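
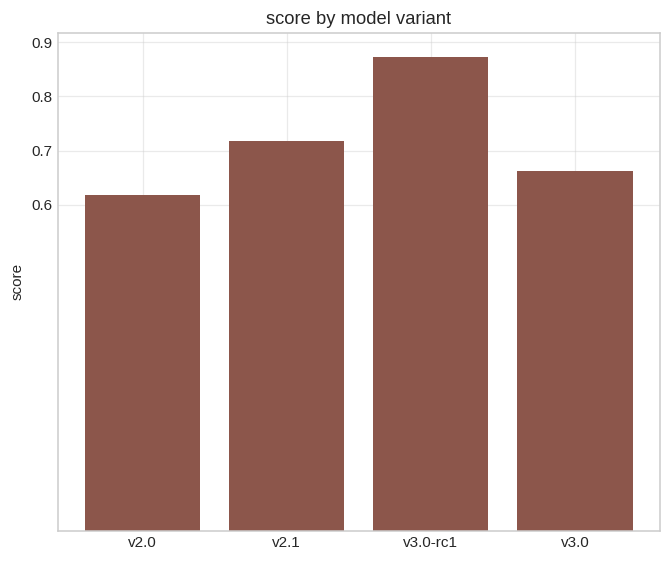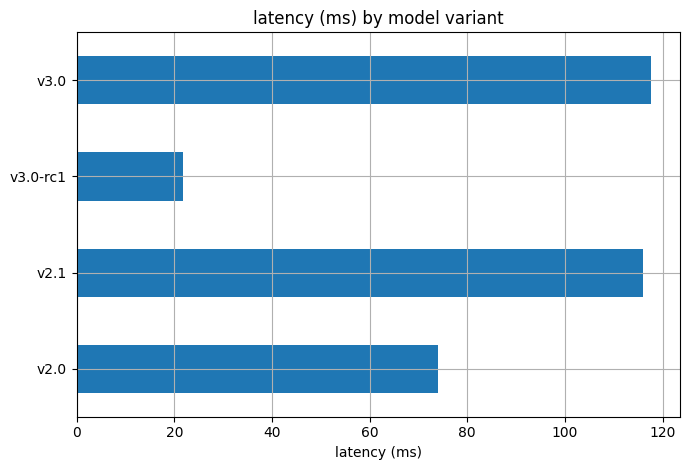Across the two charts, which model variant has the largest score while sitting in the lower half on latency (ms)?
Chart 2 median latency (ms) ≈ 100; below-median model variants: v2.0, v3.0-rc1. Among those, v3.0-rc1 has the highest score (≈ 0.9).

v3.0-rc1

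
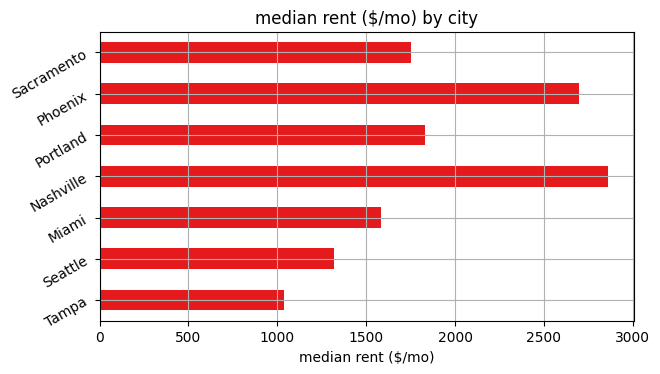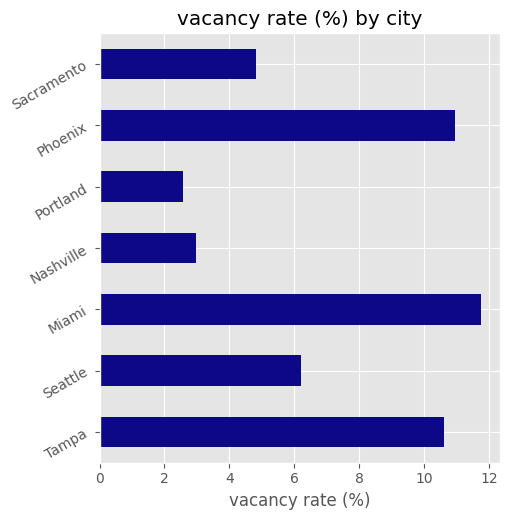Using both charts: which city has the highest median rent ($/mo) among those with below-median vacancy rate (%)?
Chart 2 median vacancy rate (%) ≈ 6; below-median cities: Nashville, Portland, Sacramento. Among those, Nashville has the highest median rent ($/mo) (≈ 3000).

Nashville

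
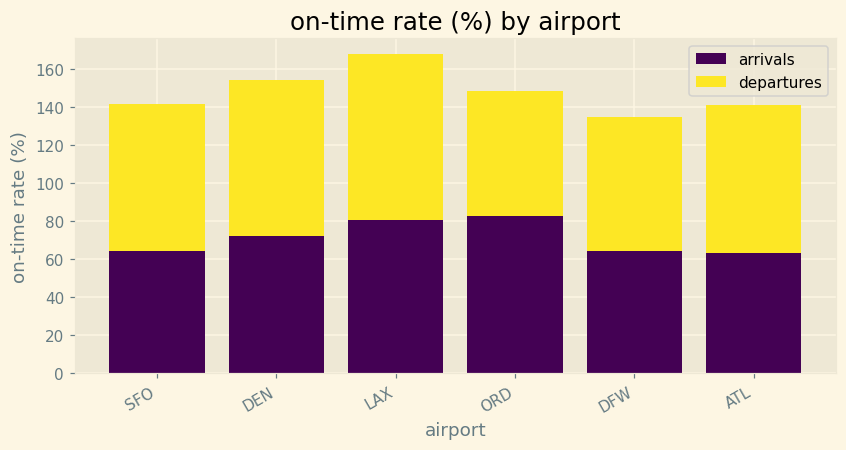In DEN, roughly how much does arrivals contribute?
arrivals top ≈ 80, bottom ≈ 0; segment ≈ 80.

≈ 80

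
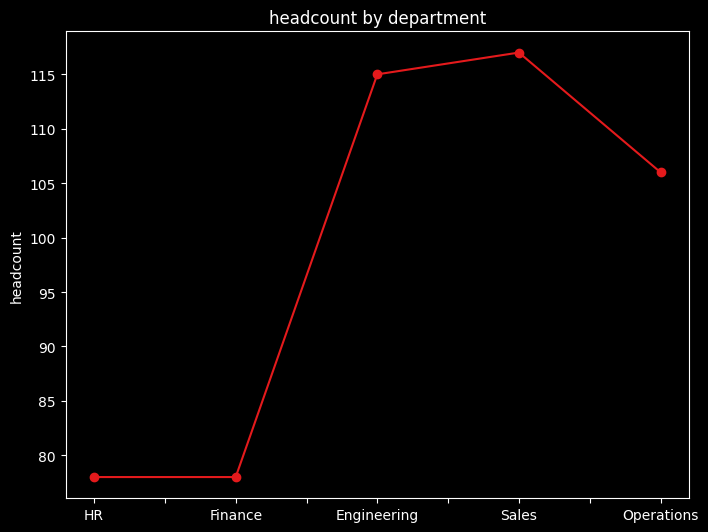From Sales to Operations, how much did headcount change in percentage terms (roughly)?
Sales ≈ 115, Operations ≈ 105; (105 − 115) / 115 ≈ -8.7%.

≈ -8.7%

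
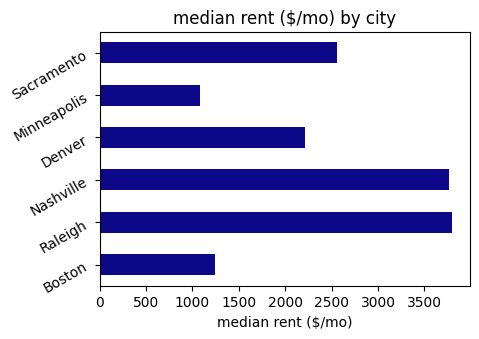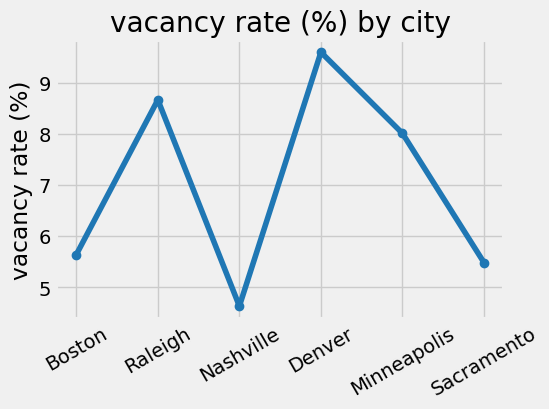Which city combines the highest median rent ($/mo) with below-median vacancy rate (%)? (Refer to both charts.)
Nashville

Chart 2 median vacancy rate (%) ≈ 7; below-median cities: Boston, Nashville, Sacramento. Among those, Nashville has the highest median rent ($/mo) (≈ 4000).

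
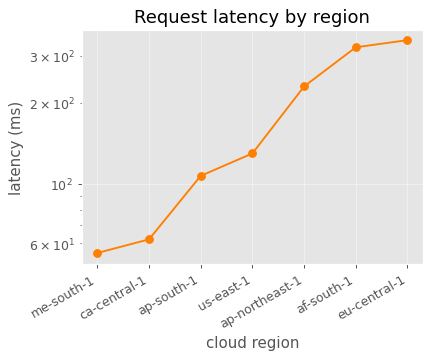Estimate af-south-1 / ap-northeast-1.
af-south-1 ≈ 325, ap-northeast-1 ≈ 225; 325/225 ≈ 1.44.

≈ 1.44×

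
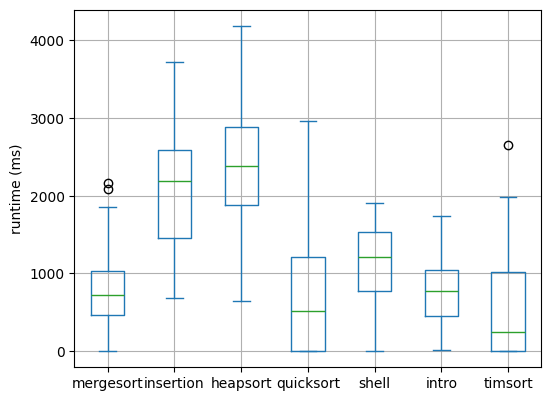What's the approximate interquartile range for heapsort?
Q3 ≈ 2800, Q1 ≈ 1800; IQR ≈ 1000.

≈ 1000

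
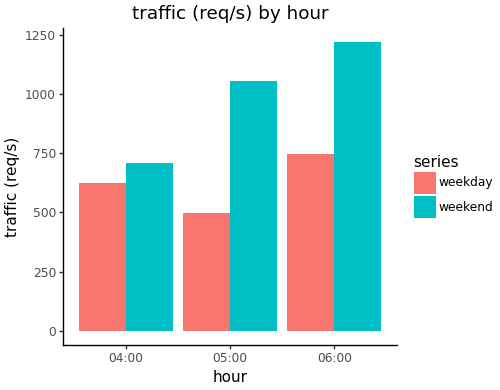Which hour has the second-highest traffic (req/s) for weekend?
Top 3 for weekend: 06:00 ≈ 1200, 05:00 ≈ 1000, 04:00 ≈ 800.

05:00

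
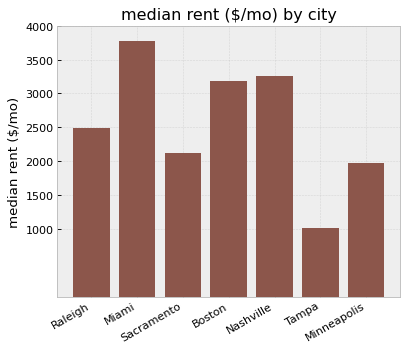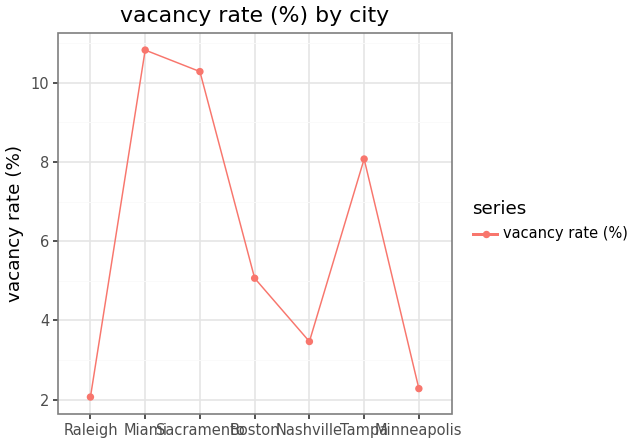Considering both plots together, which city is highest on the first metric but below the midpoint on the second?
Chart 2 median vacancy rate (%) ≈ 5; below-median cities: Raleigh, Nashville, Minneapolis. Among those, Nashville has the highest median rent ($/mo) (≈ 3500).

Nashville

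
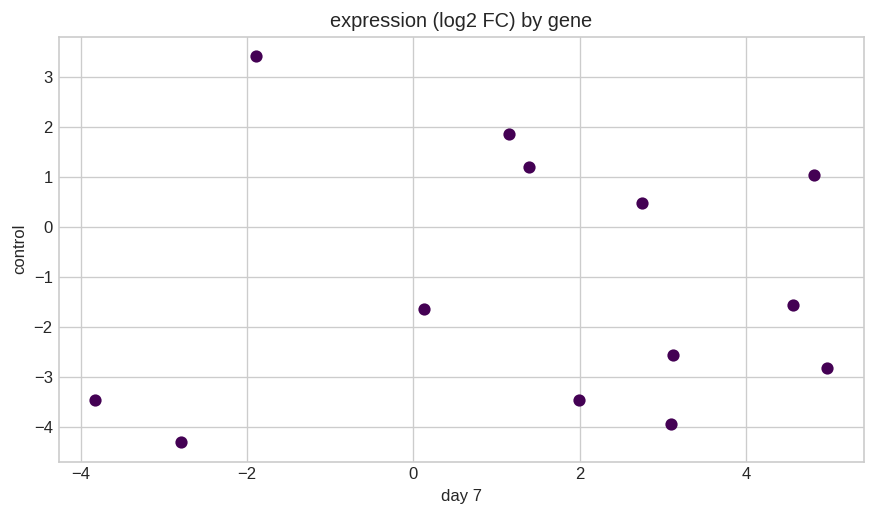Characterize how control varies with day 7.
Points are roughly uncorrelated; weak (|r| ≈ 0.0).

no clear correlation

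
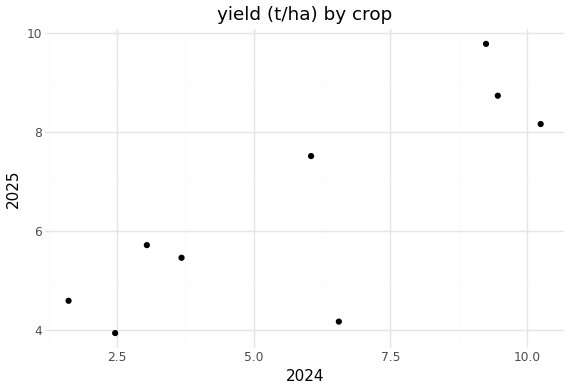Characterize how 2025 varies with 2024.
Points are positively correlated; strong (|r| ≈ 0.8).

positive, strong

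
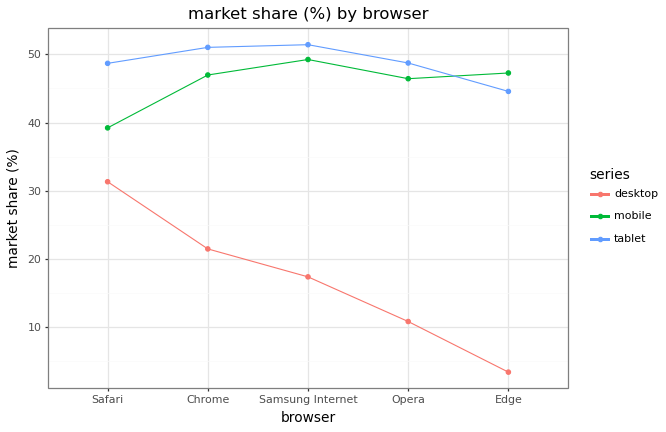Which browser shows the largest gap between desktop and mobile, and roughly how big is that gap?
Edge, ≈ 40 %

Edge: desktop ≈ 5, mobile ≈ 45 → gap ≈ 40. Next-largest (Opera) is only ≈ 35.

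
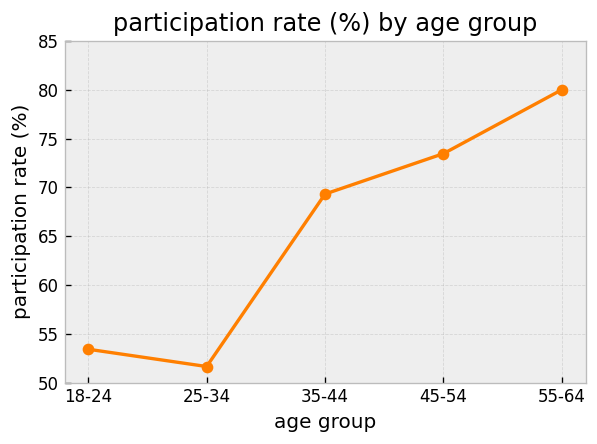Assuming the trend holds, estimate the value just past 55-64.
Last three: 70, 75, 80 → slope ≈ 5/step → next ≈ 85.

≈ 85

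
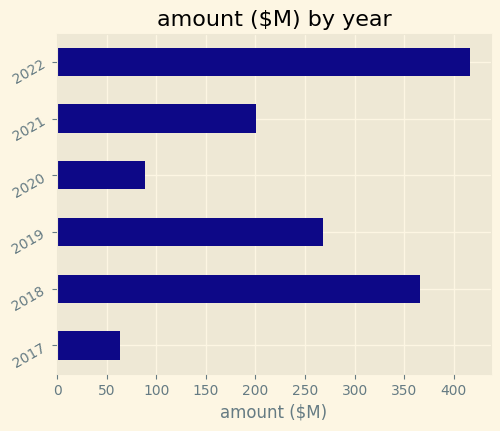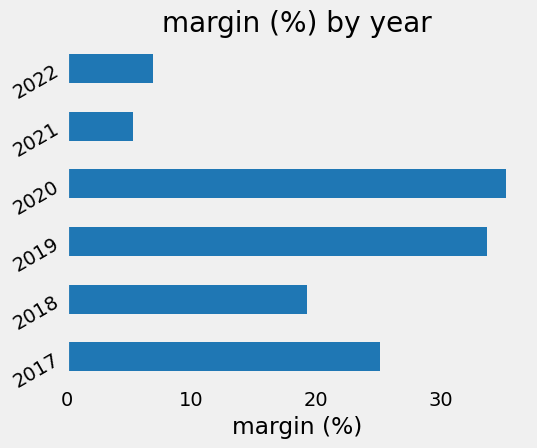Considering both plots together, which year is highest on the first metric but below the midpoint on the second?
Chart 2 median margin (%) ≈ 20; below-median years: 2018, 2021, 2022. Among those, 2022 has the highest amount ($M) (≈ 400).

2022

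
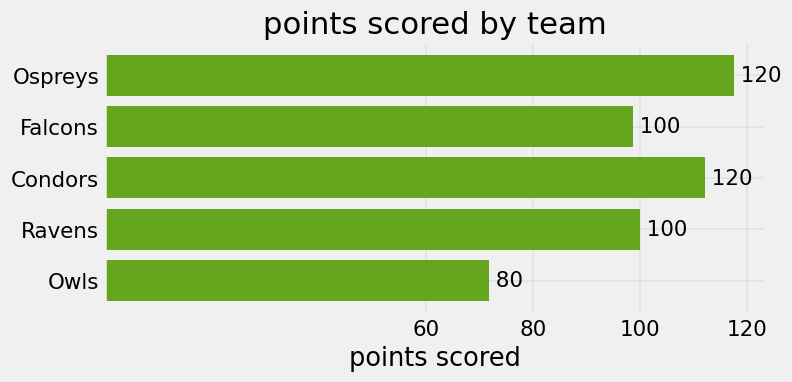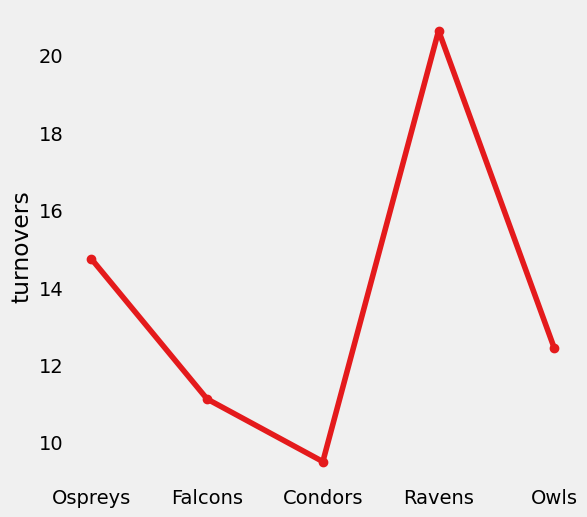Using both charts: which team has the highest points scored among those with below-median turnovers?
Condors

Chart 2 median turnovers ≈ 12; below-median teams: Falcons, Condors. Among those, Condors has the highest points scored (≈ 120).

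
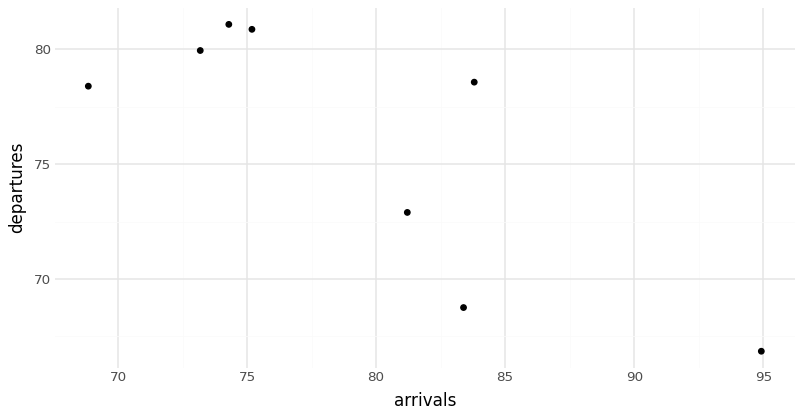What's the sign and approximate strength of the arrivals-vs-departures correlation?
negative, strong

Points are negatively correlated; strong (|r| ≈ 0.8).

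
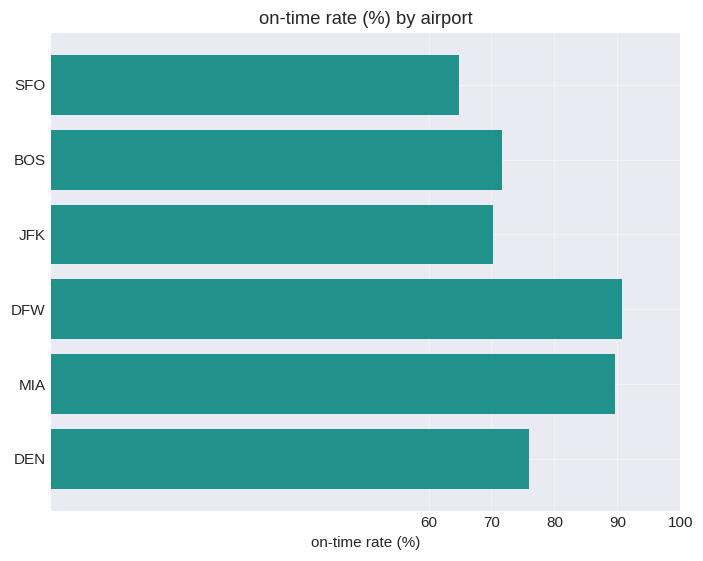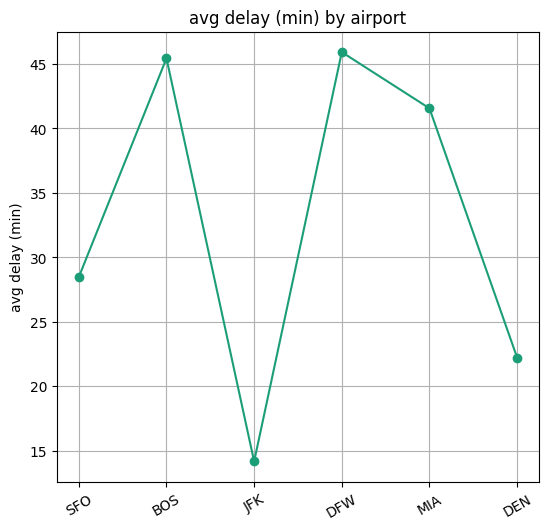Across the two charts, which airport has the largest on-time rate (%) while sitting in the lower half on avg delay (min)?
Chart 2 median avg delay (min) ≈ 35; below-median airports: SFO, JFK, DEN. Among those, DEN has the highest on-time rate (%) (≈ 80).

DEN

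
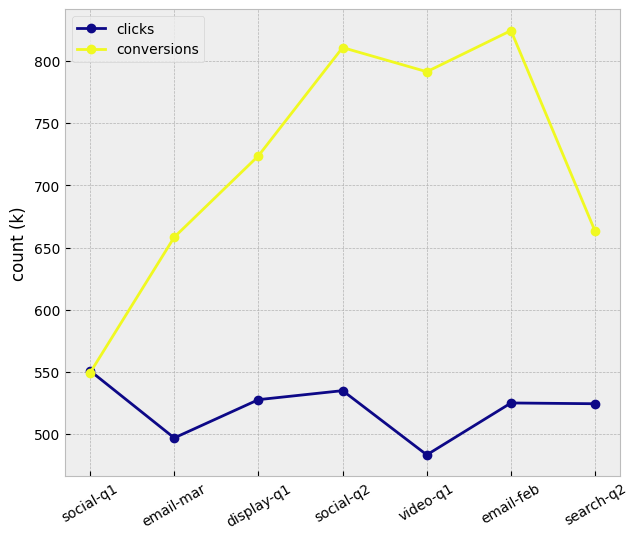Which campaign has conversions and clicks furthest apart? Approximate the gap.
video-q1, ≈ 300 k

video-q1: conversions ≈ 800, clicks ≈ 500 → gap ≈ 300. Next-largest (email-feb) is only ≈ 250.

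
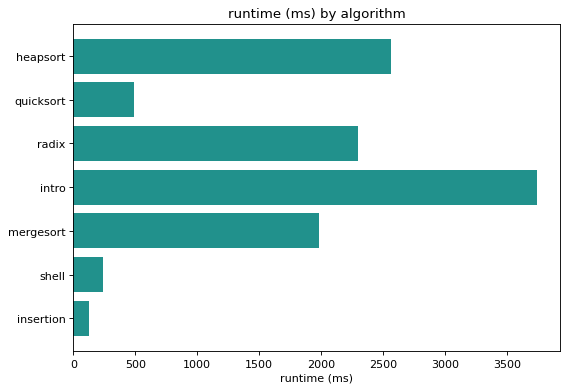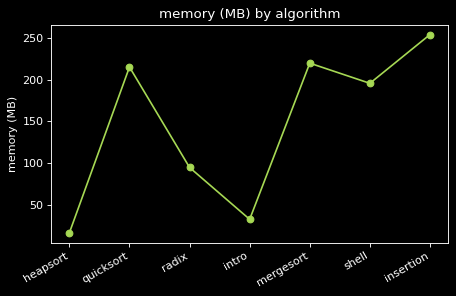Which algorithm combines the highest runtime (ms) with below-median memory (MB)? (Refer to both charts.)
intro

Chart 2 median memory (MB) ≈ 200; below-median algorithms: heapsort, radix, intro. Among those, intro has the highest runtime (ms) (≈ 3500).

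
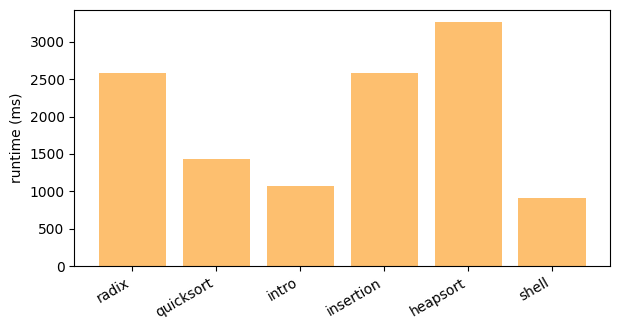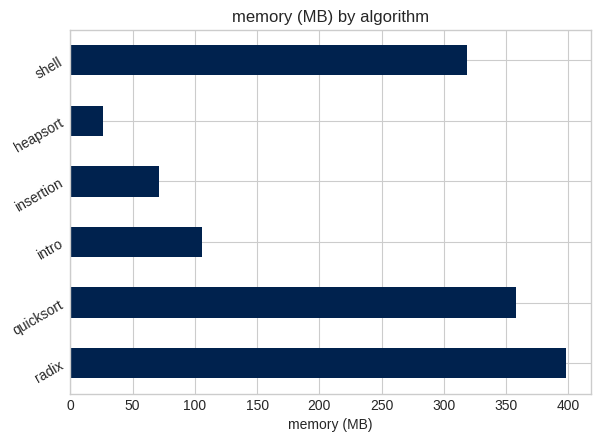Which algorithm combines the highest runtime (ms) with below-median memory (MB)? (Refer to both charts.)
Chart 2 median memory (MB) ≈ 200; below-median algorithms: intro, insertion, heapsort. Among those, heapsort has the highest runtime (ms) (≈ 3500).

heapsort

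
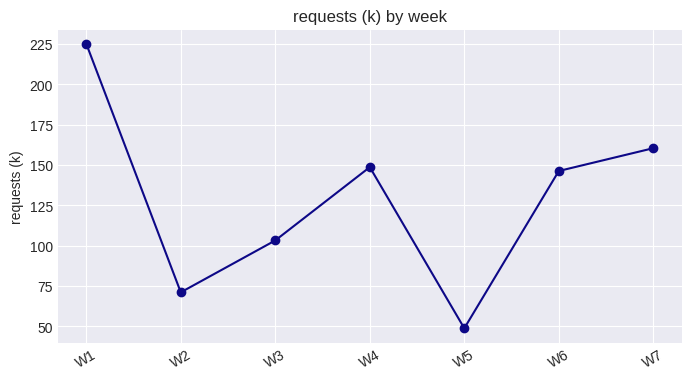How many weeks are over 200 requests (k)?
1

Above 200: W1.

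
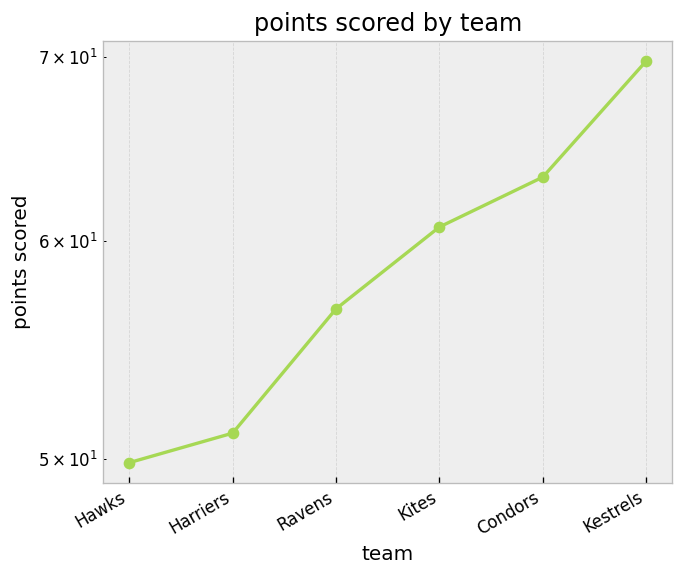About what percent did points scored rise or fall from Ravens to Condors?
Ravens ≈ 56, Condors ≈ 64; (64 − 56) / 56 ≈ +14.3%.

≈ +14.3%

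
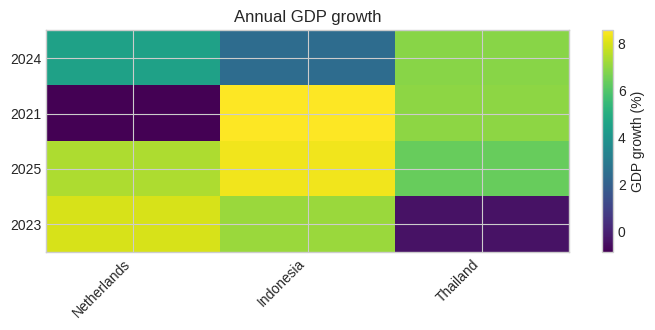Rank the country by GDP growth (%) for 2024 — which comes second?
Netherlands

Top 3 for 2024: Thailand ≈ 7, Netherlands ≈ 5, Indonesia ≈ 2.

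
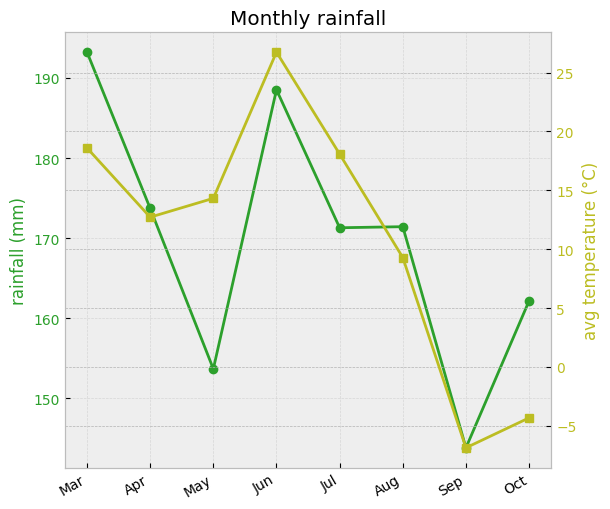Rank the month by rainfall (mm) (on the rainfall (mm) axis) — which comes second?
Top 3 (on the rainfall (mm) axis): Mar ≈ 195, Jun ≈ 190, Apr ≈ 175.

Jun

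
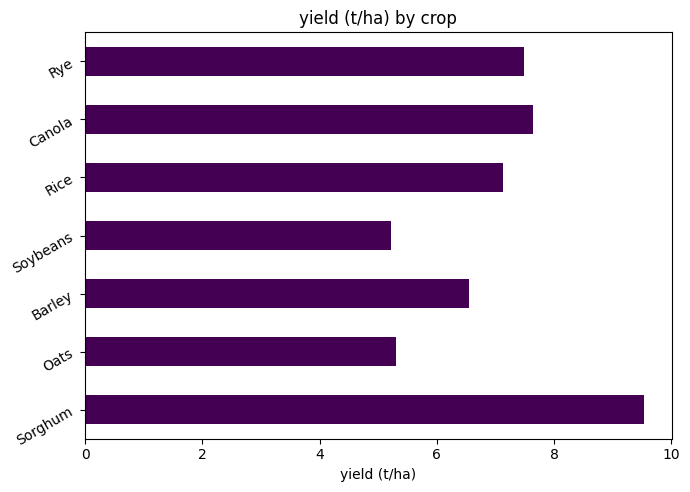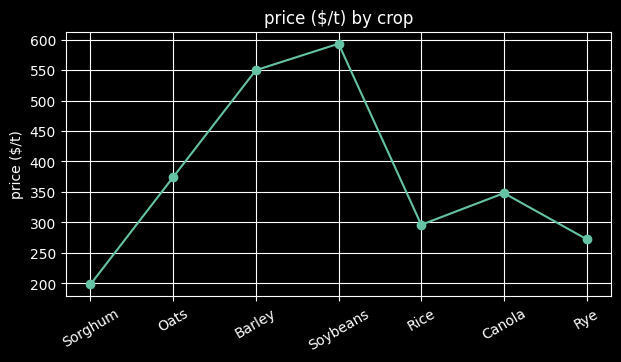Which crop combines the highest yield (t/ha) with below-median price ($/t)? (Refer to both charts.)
Chart 2 median price ($/t) ≈ 300; below-median crops: Sorghum, Rice, Rye. Among those, Sorghum has the highest yield (t/ha) (≈ 10).

Sorghum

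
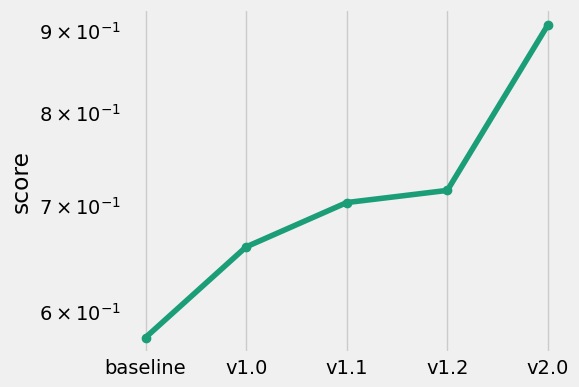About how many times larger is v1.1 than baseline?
v1.1 ≈ 0.70, baseline ≈ 0.60; 0.70/0.60 ≈ 1.17.

≈ 1.17×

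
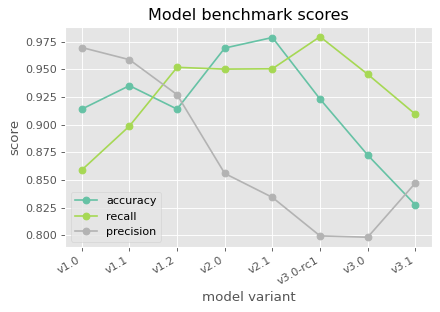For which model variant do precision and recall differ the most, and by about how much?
v3.0-rc1: precision ≈ 0.80, recall ≈ 0.98 → gap ≈ 0.18. Next-largest (v3.0) is only ≈ 0.14.

v3.0-rc1, ≈ 0.18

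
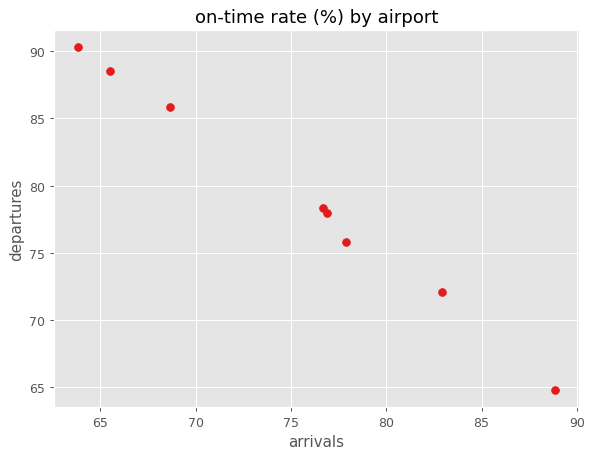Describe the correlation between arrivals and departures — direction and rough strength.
negative, strong

Points are negatively correlated; strong (|r| ≈ 1.0).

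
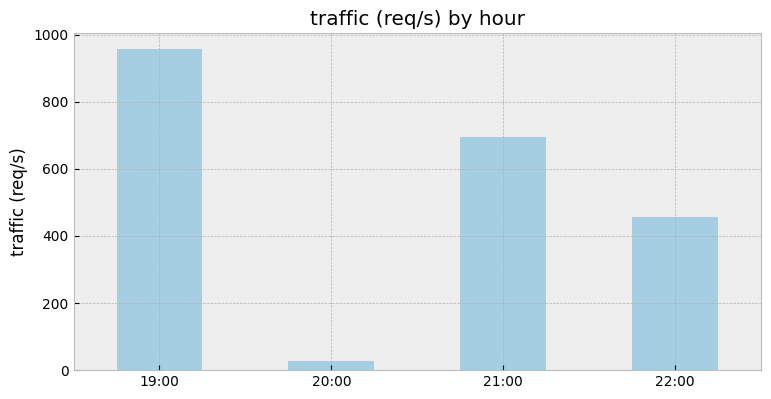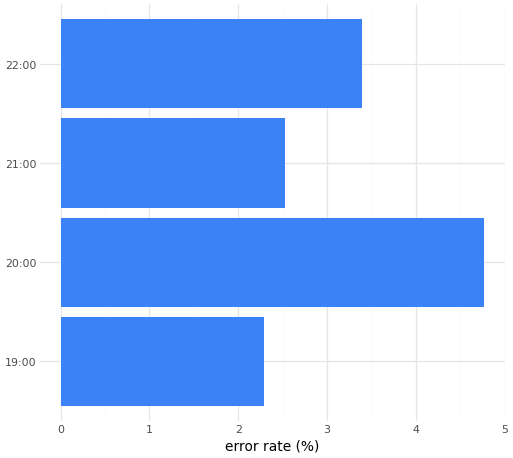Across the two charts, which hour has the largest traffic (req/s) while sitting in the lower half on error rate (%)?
19:00

Chart 2 median error rate (%) ≈ 3; below-median hours: 19:00, 21:00. Among those, 19:00 has the highest traffic (req/s) (≈ 1000).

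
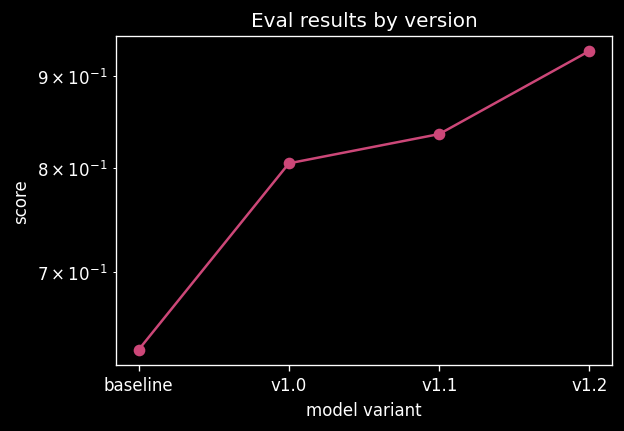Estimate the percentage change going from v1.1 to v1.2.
v1.1 ≈ 0.85, v1.2 ≈ 0.95; (0.95 − 0.85) / 0.85 ≈ +11.8%.

≈ +11.8%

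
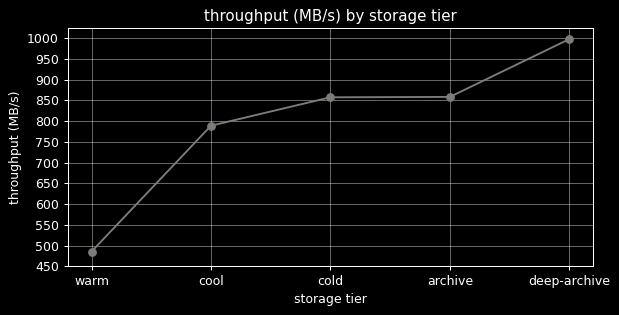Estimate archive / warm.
archive ≈ 850, warm ≈ 500; 850/500 ≈ 1.7.

≈ 1.7×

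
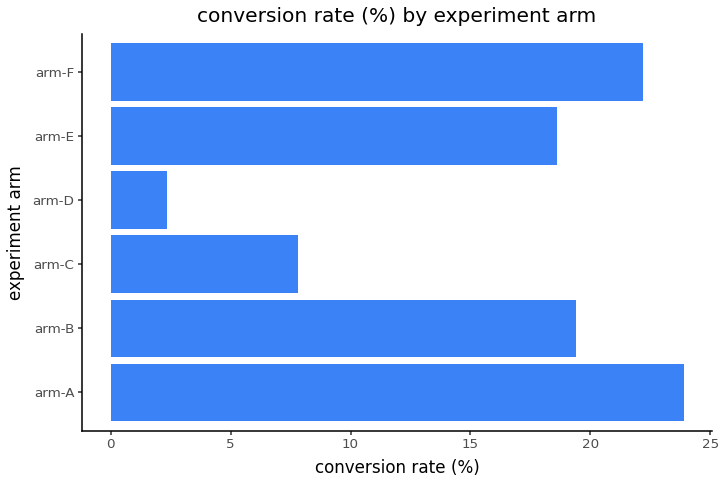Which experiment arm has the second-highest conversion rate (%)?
arm-F

Top 3: arm-A ≈ 24, arm-F ≈ 22, arm-B ≈ 20.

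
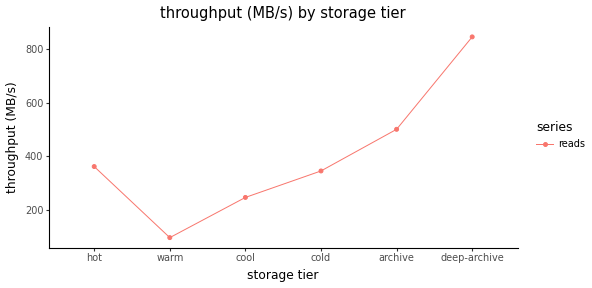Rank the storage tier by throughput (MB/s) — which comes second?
Top 3: deep-archive ≈ 800, archive ≈ 500, hot ≈ 400.

archive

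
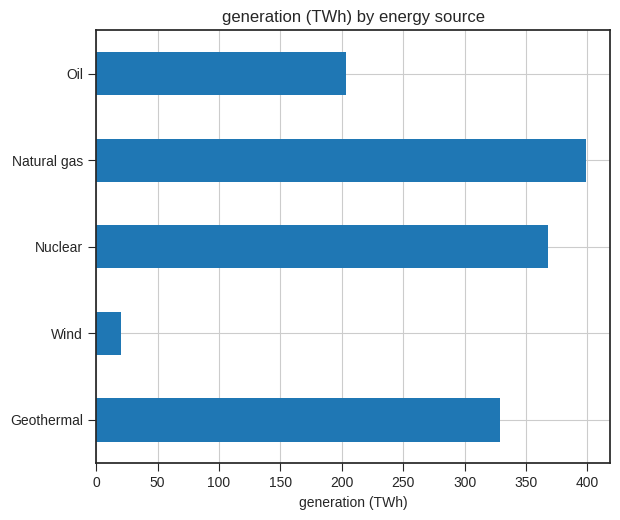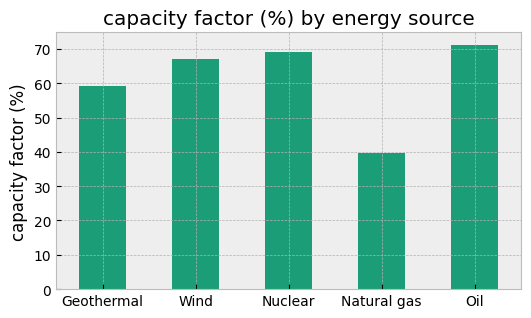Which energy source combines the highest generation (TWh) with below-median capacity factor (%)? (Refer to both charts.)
Natural gas

Chart 2 median capacity factor (%) ≈ 70; below-median energy sources: Geothermal, Natural gas. Among those, Natural gas has the highest generation (TWh) (≈ 400).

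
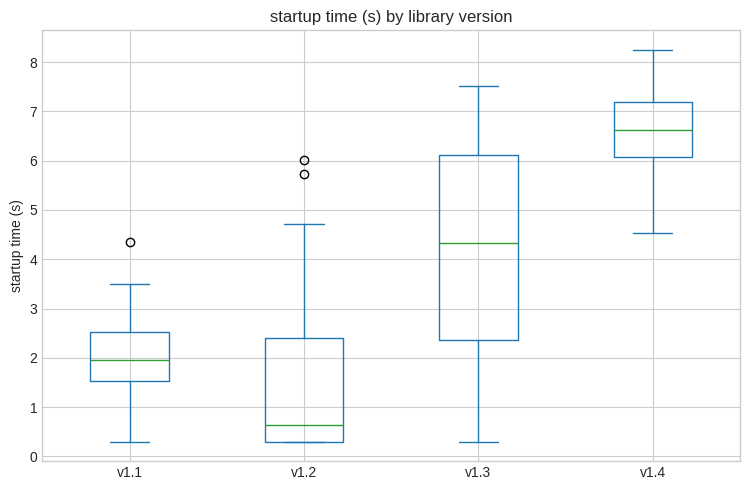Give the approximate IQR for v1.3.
Q3 ≈ 6.0, Q1 ≈ 2.5; IQR ≈ 3.5.

≈ 3.5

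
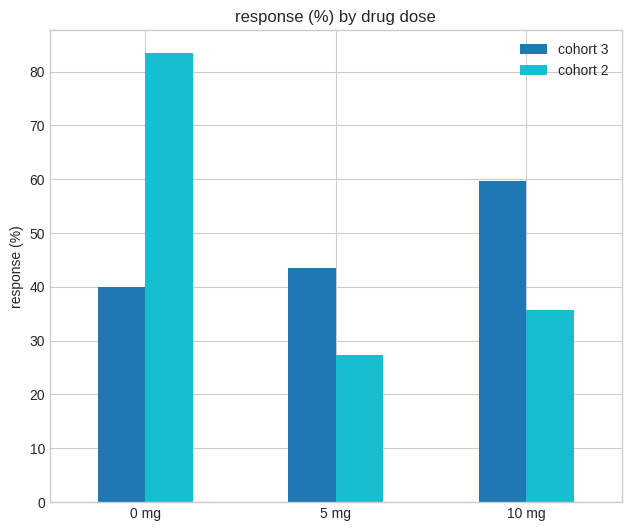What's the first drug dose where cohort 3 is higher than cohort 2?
0 mg: cohort 3 ≈ 40 vs cohort 2 ≈ 80 (not yet); 5 mg: cohort 3 ≈ 40 vs cohort 2 ≈ 30 (first crossover).

5 mg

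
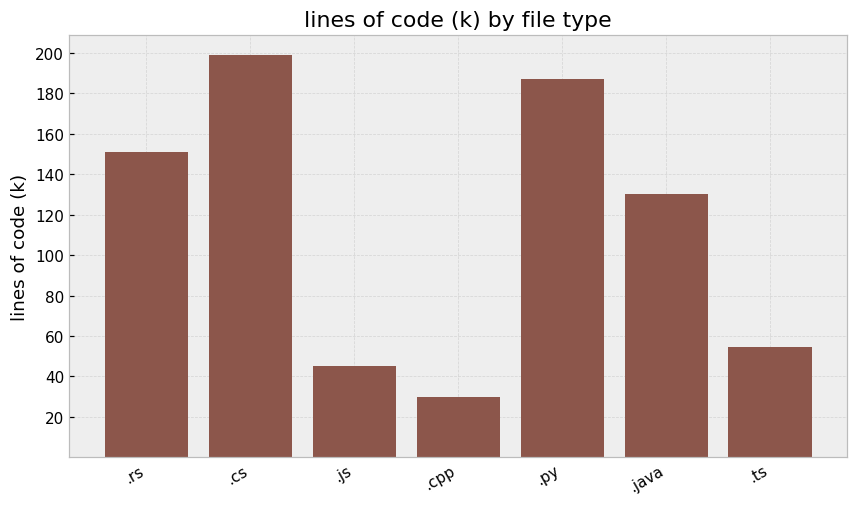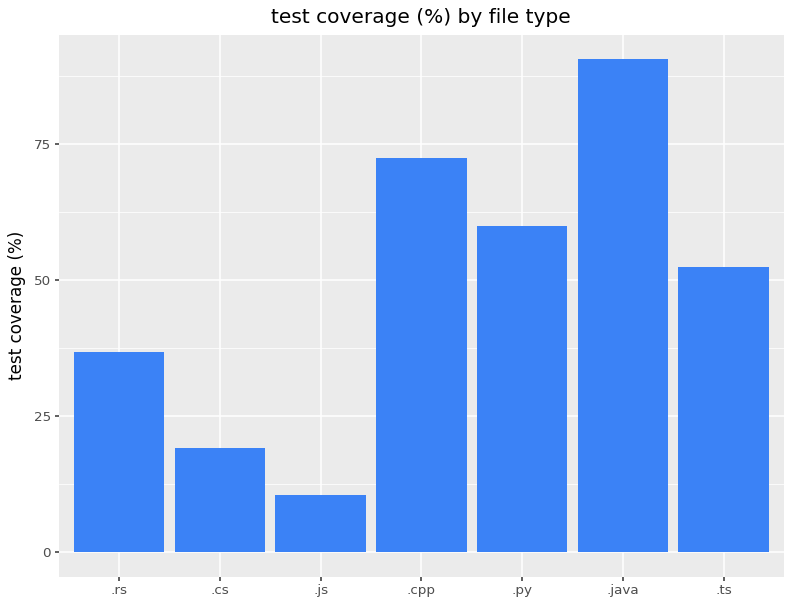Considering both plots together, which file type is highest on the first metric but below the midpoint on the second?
.cs

Chart 2 median test coverage (%) ≈ 50; below-median file types: .rs, .cs, .js. Among those, .cs has the highest lines of code (k) (≈ 200).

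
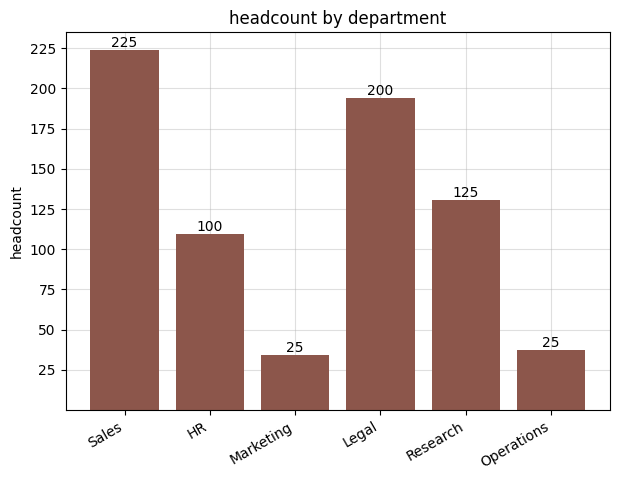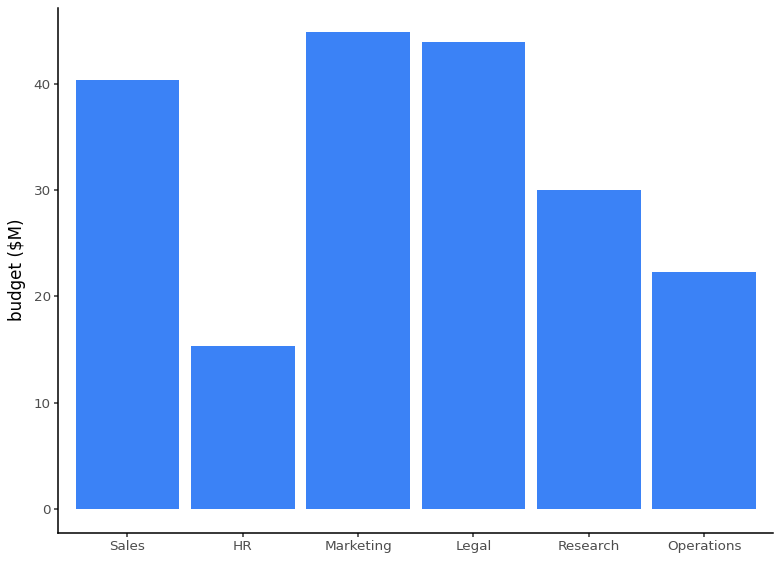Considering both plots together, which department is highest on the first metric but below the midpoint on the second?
Research

Chart 2 median budget ($M) ≈ 35; below-median departments: HR, Research, Operations. Among those, Research has the highest headcount (≈ 125).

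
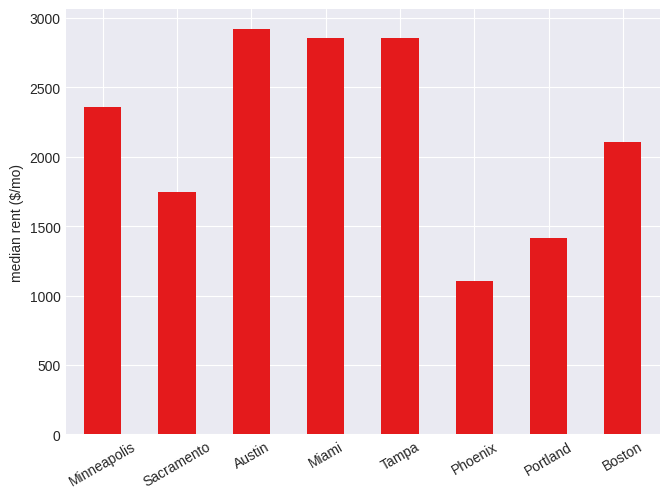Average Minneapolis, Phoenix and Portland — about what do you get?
≈ 1667

(2500 + 1000 + 1500) / 3 ≈ 1667.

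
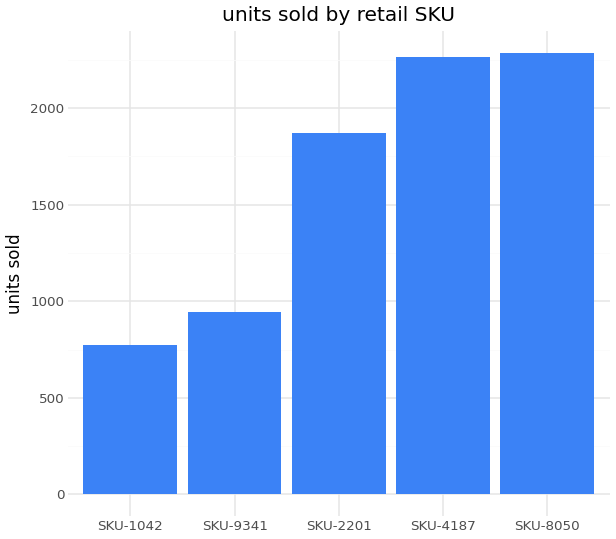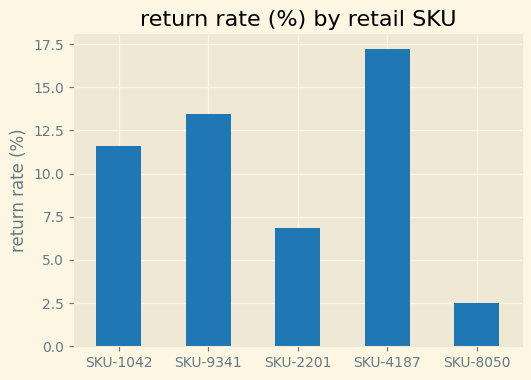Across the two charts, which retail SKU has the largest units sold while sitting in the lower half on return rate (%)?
SKU-8050

Chart 2 median return rate (%) ≈ 12; below-median retail SKUs: SKU-2201, SKU-8050. Among those, SKU-8050 has the highest units sold (≈ 2500).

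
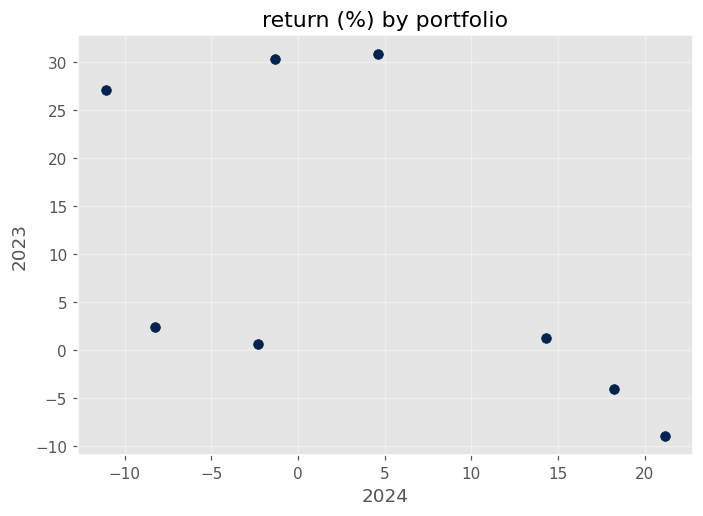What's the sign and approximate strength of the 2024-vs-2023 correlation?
negative, moderate

Points are negatively correlated; moderate (|r| ≈ 0.6).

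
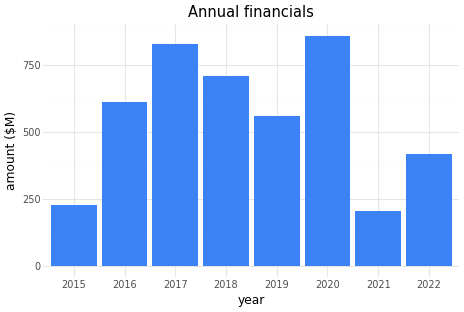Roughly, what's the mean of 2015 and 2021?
(200 + 200) / 2 ≈ 200.

≈ 200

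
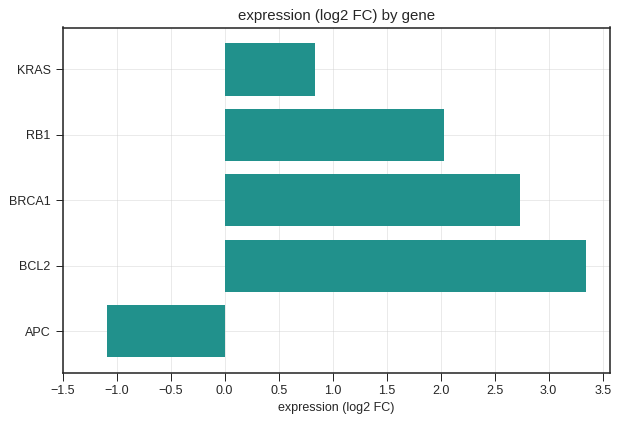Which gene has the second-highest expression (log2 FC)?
Top 3: BCL2 ≈ 3.5, BRCA1 ≈ 2.5, RB1 ≈ 2.0.

BRCA1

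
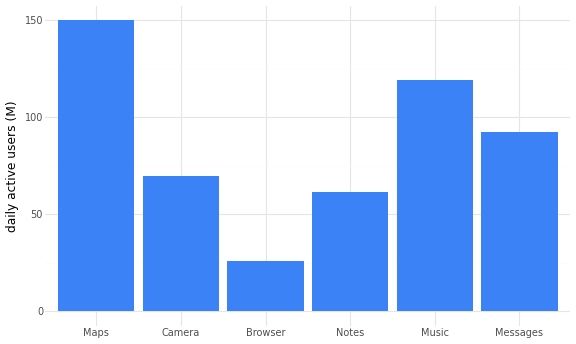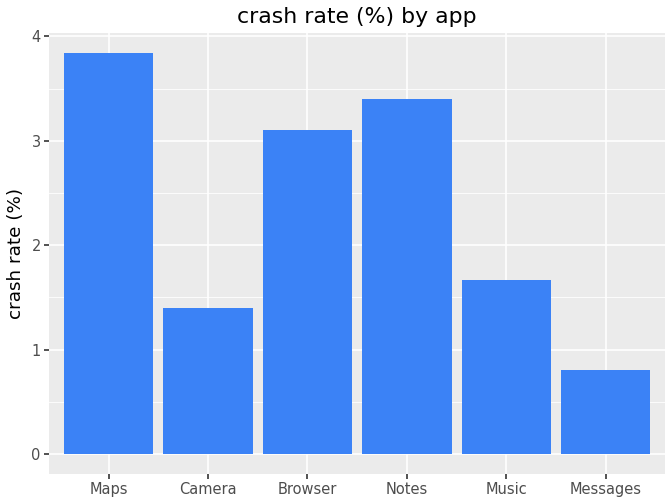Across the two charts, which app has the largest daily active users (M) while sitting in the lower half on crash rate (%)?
Music

Chart 2 median crash rate (%) ≈ 2.5; below-median apps: Camera, Music, Messages. Among those, Music has the highest daily active users (M) (≈ 120).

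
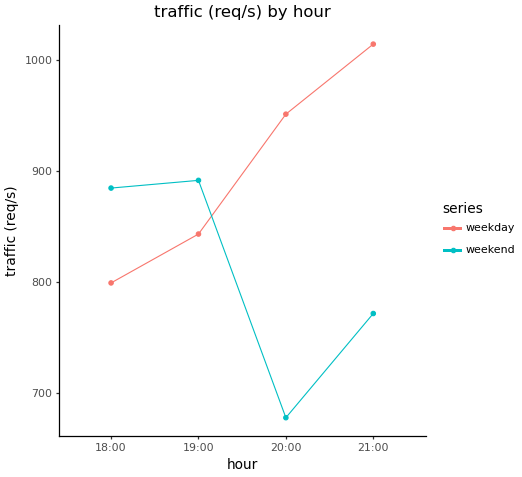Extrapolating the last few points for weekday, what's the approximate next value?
≈ 1075

Last three: 850, 950, 1000 → slope ≈ 75/step → next ≈ 1075.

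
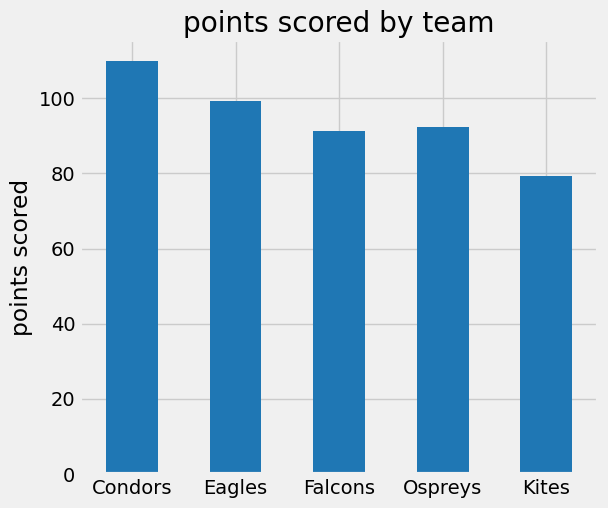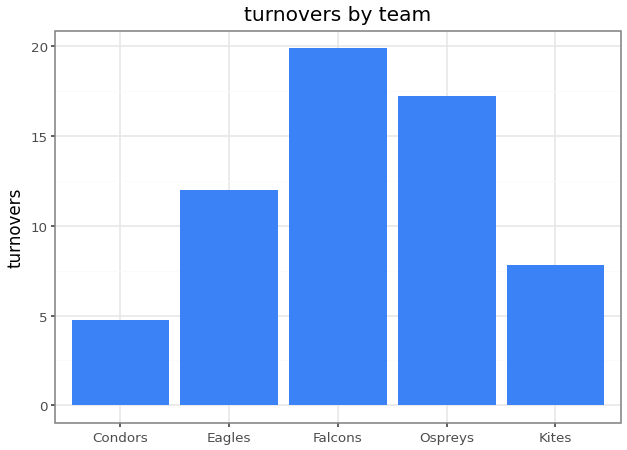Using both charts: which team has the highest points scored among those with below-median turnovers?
Chart 2 median turnovers ≈ 12; below-median teams: Condors, Kites. Among those, Condors has the highest points scored (≈ 100).

Condors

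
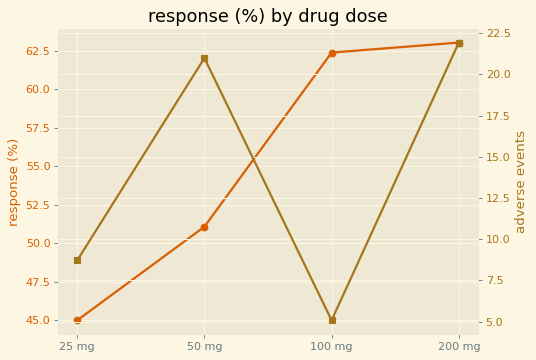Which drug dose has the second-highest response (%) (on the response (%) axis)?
100 mg

Top 3 (on the response (%) axis): 200 mg ≈ 64, 100 mg ≈ 62, 50 mg ≈ 52.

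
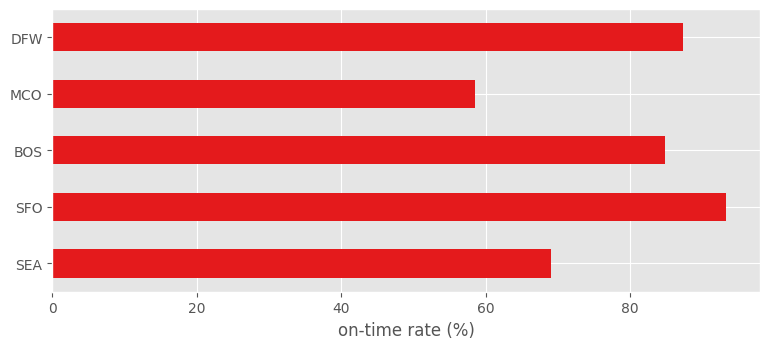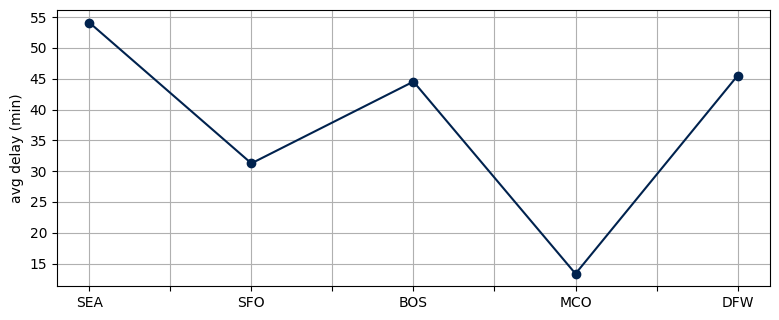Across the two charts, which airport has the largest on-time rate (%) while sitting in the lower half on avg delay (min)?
Chart 2 median avg delay (min) ≈ 45; below-median airports: SFO, MCO. Among those, SFO has the highest on-time rate (%) (≈ 90).

SFO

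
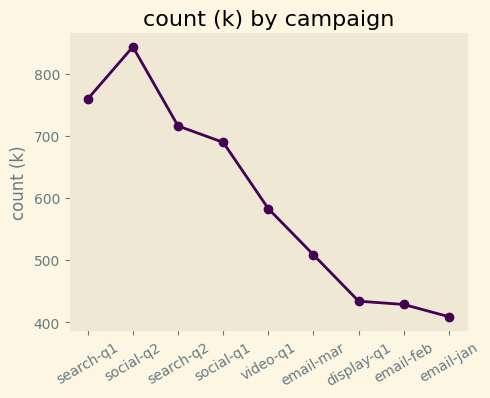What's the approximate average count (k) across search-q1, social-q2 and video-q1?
≈ 733

(750 + 850 + 600) / 3 ≈ 733.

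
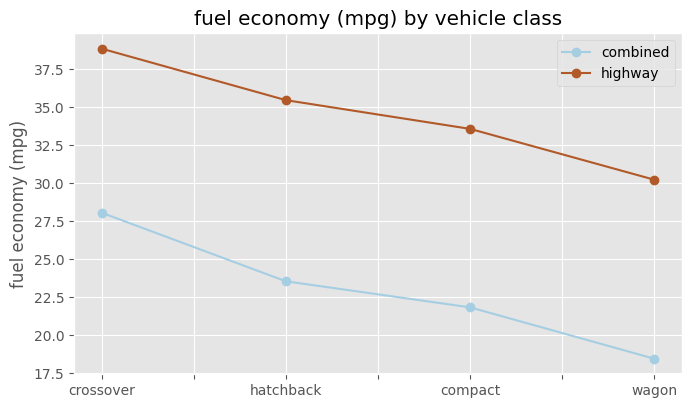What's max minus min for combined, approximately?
≈ 10

Max crossover ≈ 28, min wagon ≈ 18; range ≈ 10.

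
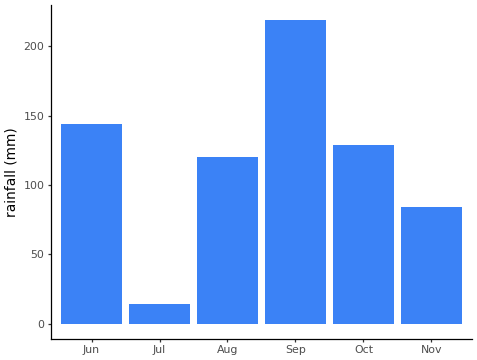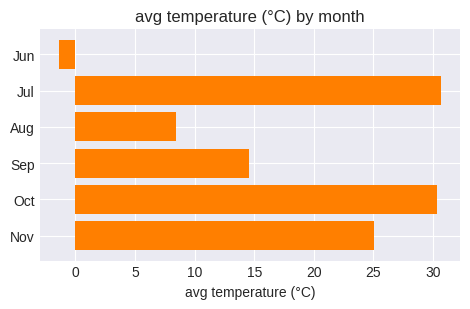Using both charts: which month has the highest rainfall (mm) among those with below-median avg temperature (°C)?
Chart 2 median avg temperature (°C) ≈ 20; below-median months: Jun, Aug, Sep. Among those, Sep has the highest rainfall (mm) (≈ 225).

Sep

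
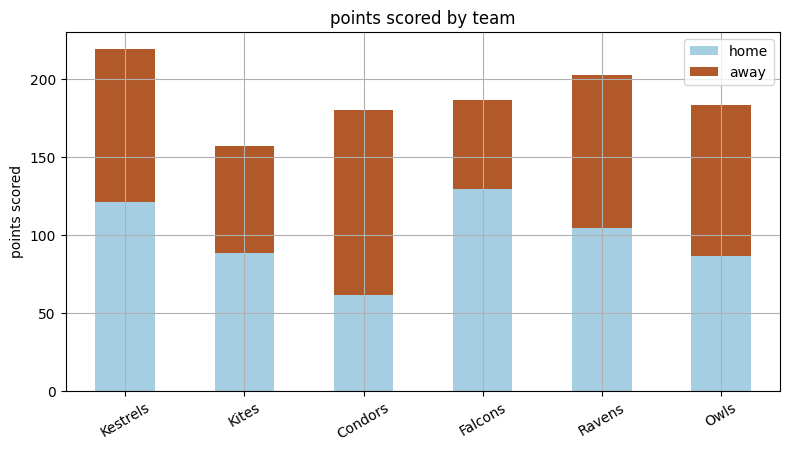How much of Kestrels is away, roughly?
away top ≈ 220, bottom ≈ 120; segment ≈ 100.

≈ 100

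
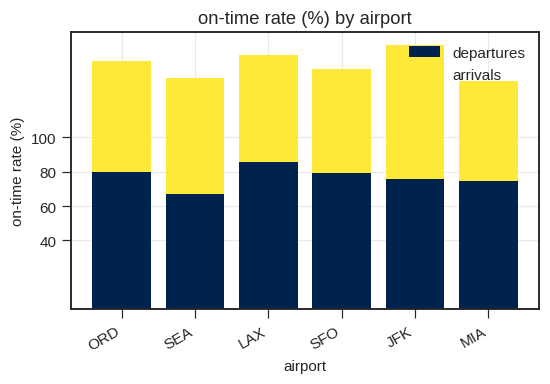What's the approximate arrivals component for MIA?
≈ 60

arrivals top ≈ 140, bottom ≈ 80; segment ≈ 60.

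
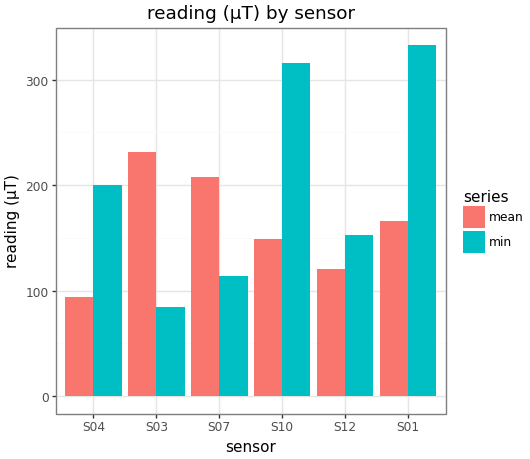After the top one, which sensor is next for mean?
Top 3 for mean: S03 ≈ 250, S07 ≈ 200, S01 ≈ 150.

S07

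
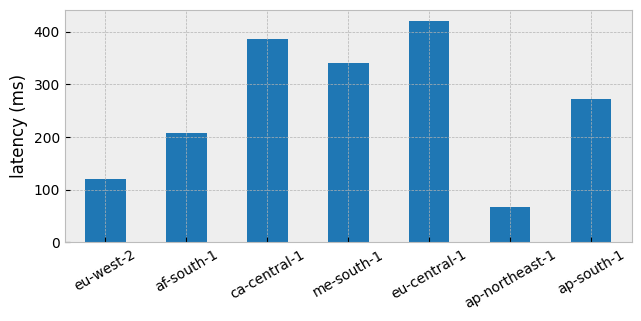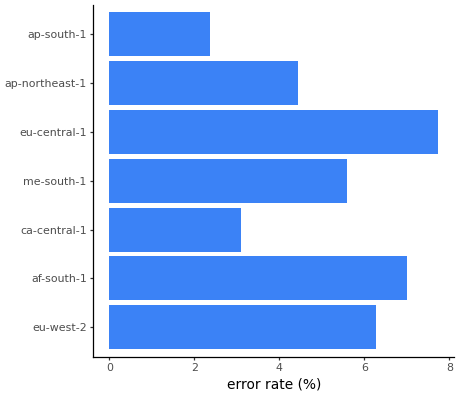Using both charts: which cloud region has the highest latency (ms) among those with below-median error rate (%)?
ca-central-1

Chart 2 median error rate (%) ≈ 6; below-median cloud regions: ca-central-1, ap-northeast-1, ap-south-1. Among those, ca-central-1 has the highest latency (ms) (≈ 400).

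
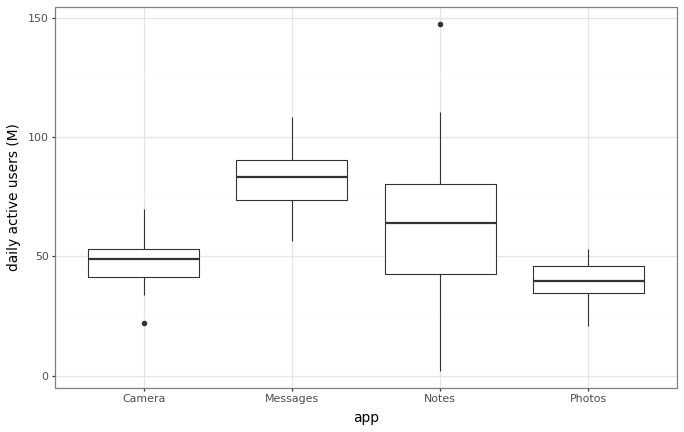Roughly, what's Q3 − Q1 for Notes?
Q3 ≈ 80, Q1 ≈ 45; IQR ≈ 35.

≈ 35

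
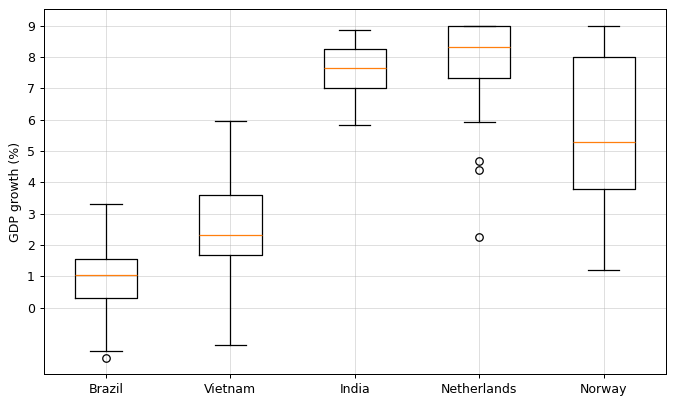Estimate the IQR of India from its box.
≈ 1

Q3 ≈ 8, Q1 ≈ 7; IQR ≈ 1.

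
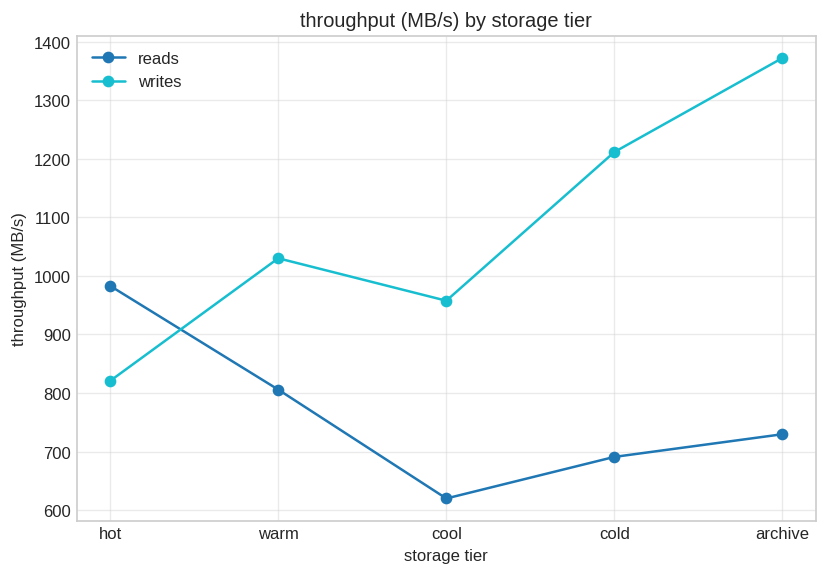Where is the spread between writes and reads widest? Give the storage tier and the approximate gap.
archive: writes ≈ 1400, reads ≈ 700 → gap ≈ 700. Next-largest (cold) is only ≈ 500.

archive, ≈ 700 MB/s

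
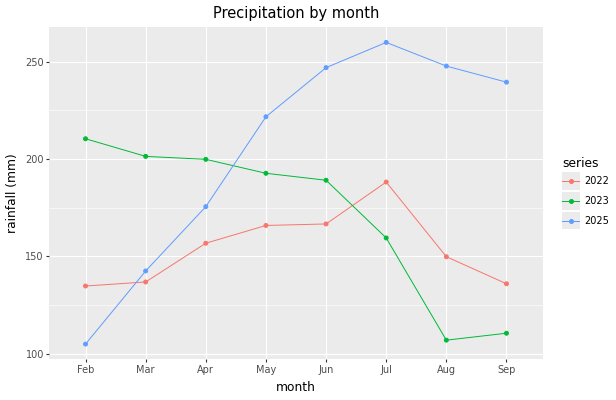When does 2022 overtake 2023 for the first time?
Jul

Jun: 2022 ≈ 160 vs 2023 ≈ 180 (not yet); Jul: 2022 ≈ 180 vs 2023 ≈ 160 (first crossover).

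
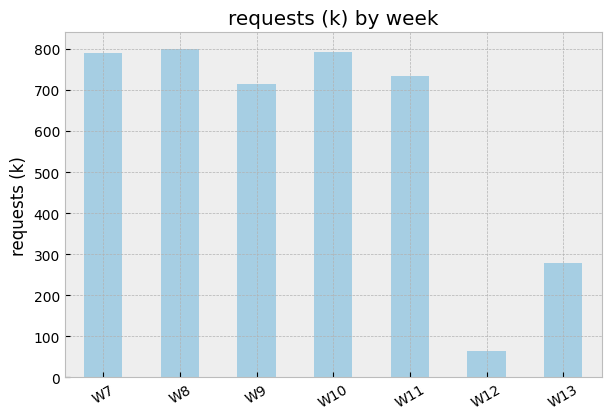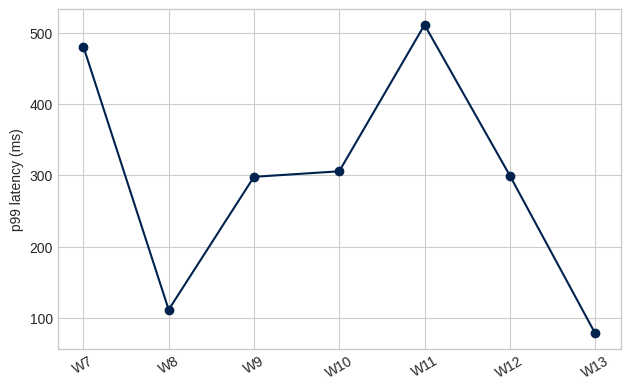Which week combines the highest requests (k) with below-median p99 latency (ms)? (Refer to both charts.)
W8

Chart 2 median p99 latency (ms) ≈ 300; below-median weeks: W8, W9, W13. Among those, W8 has the highest requests (k) (≈ 800).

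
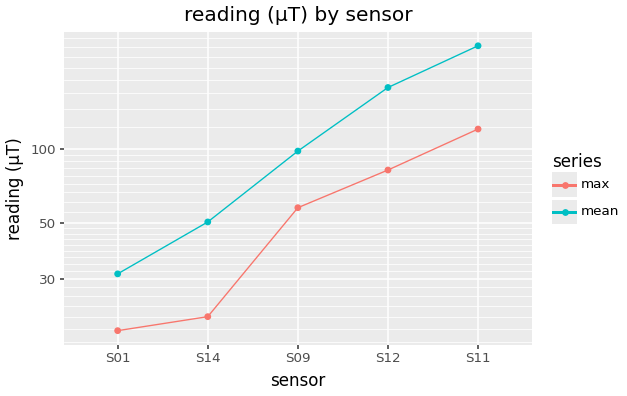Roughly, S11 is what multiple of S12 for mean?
S11 ≈ 250, S12 ≈ 175; 250/175 ≈ 1.43.

≈ 1.43×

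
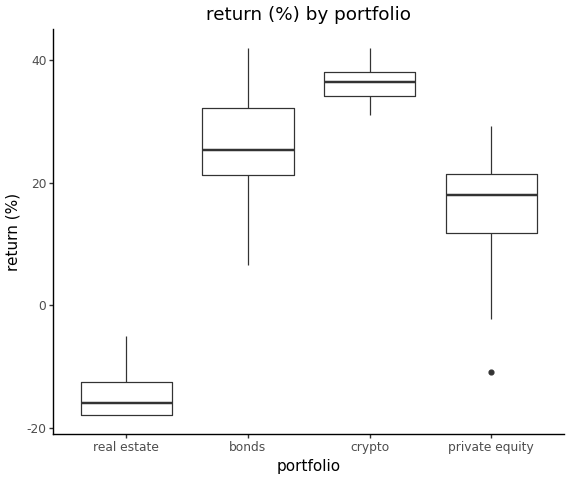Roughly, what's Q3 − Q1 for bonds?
Q3 ≈ 30, Q1 ≈ 20; IQR ≈ 10.

≈ 10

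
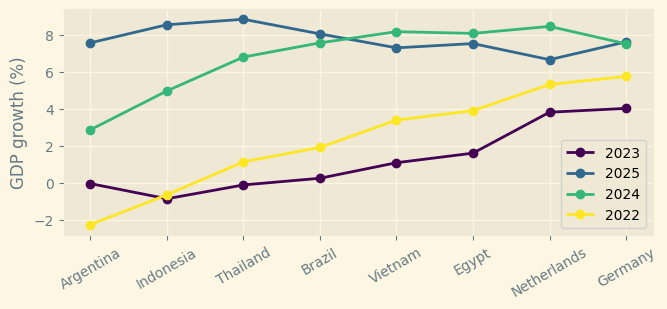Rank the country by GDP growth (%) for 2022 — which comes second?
Top 3 for 2022: Germany ≈ 6, Netherlands ≈ 5, Egypt ≈ 4.

Netherlands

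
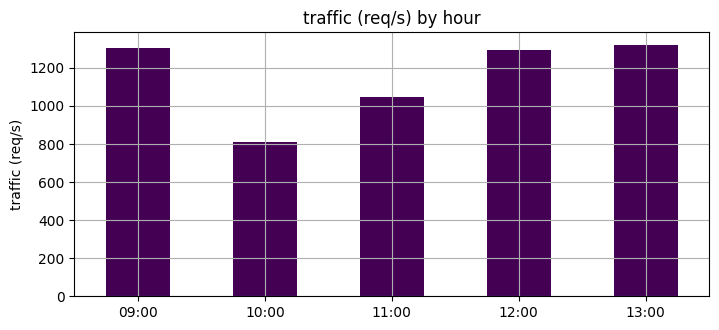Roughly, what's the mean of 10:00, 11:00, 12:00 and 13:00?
(800 + 1000 + 1200 + 1400) / 4 ≈ 1100.

≈ 1100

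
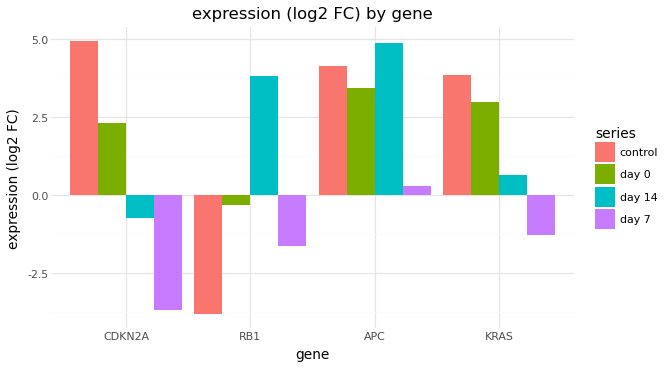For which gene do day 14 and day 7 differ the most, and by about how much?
RB1, ≈ 6 log2 FC

RB1: day 14 ≈ 4, day 7 ≈ -2 → gap ≈ 6. Next-largest (APC) is only ≈ 5.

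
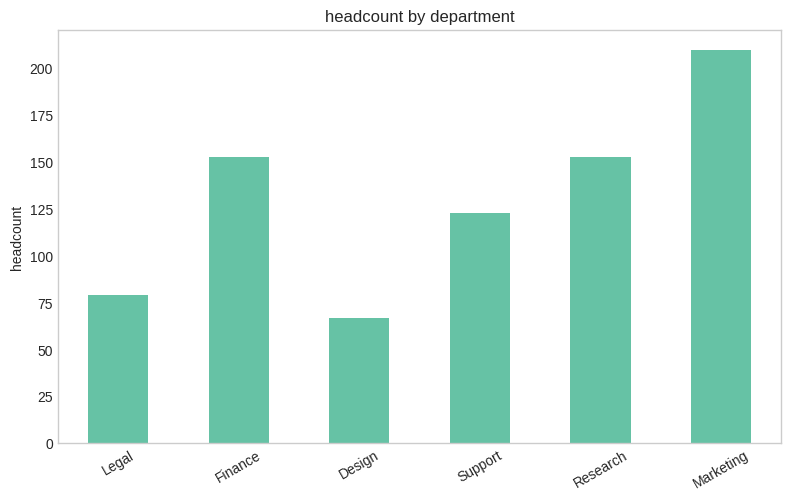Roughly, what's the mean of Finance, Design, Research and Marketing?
(160 + 60 + 160 + 200) / 4 ≈ 145.

≈ 145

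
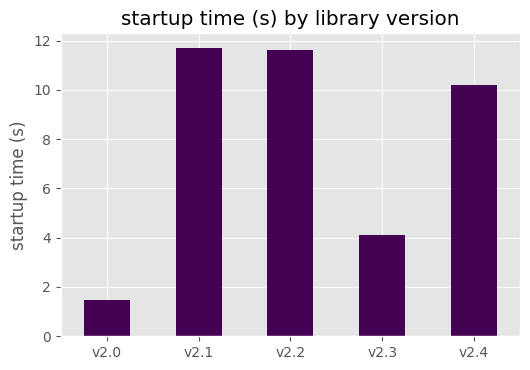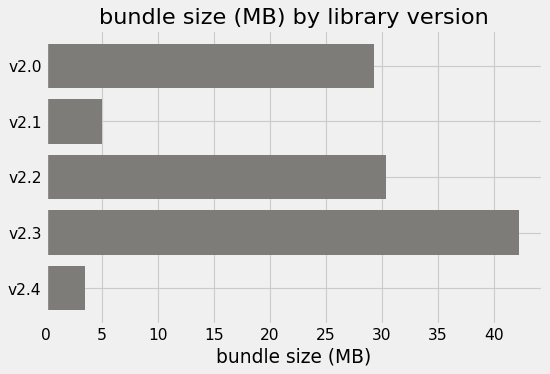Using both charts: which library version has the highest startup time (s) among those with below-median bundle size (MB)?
v2.1

Chart 2 median bundle size (MB) ≈ 30; below-median library versions: v2.1, v2.4. Among those, v2.1 has the highest startup time (s) (≈ 12).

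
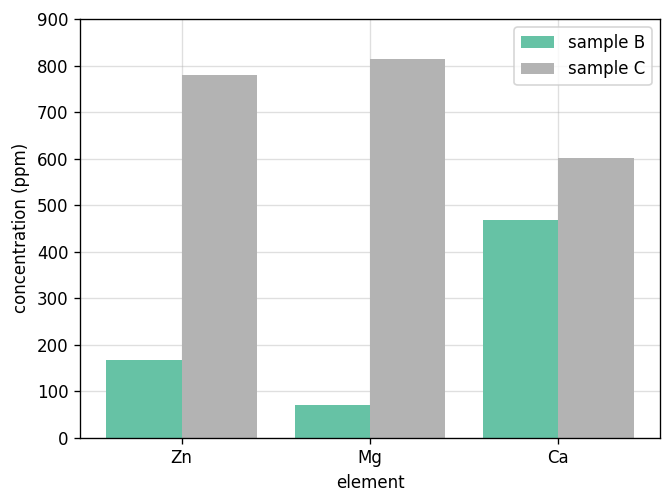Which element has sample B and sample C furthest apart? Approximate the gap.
Mg, ≈ 700 ppm

Mg: sample B ≈ 100, sample C ≈ 800 → gap ≈ 700. Next-largest (Zn) is only ≈ 600.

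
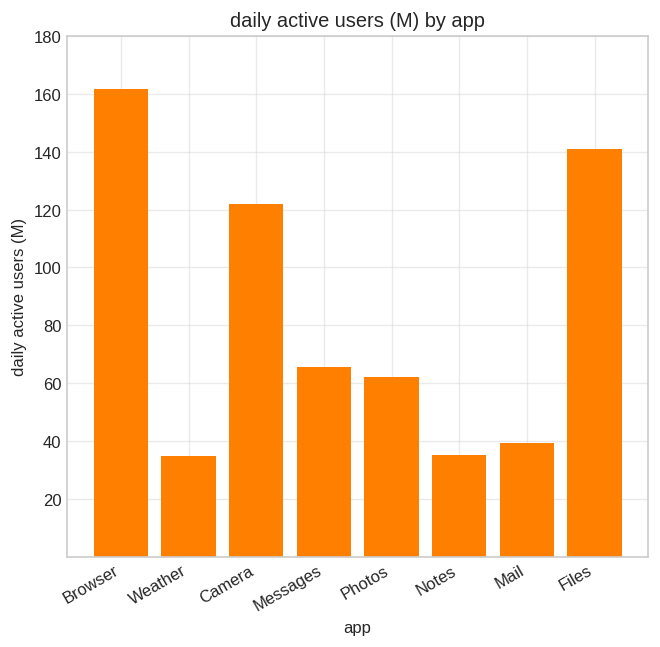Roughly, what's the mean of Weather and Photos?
≈ 50

(40 + 60) / 2 ≈ 50.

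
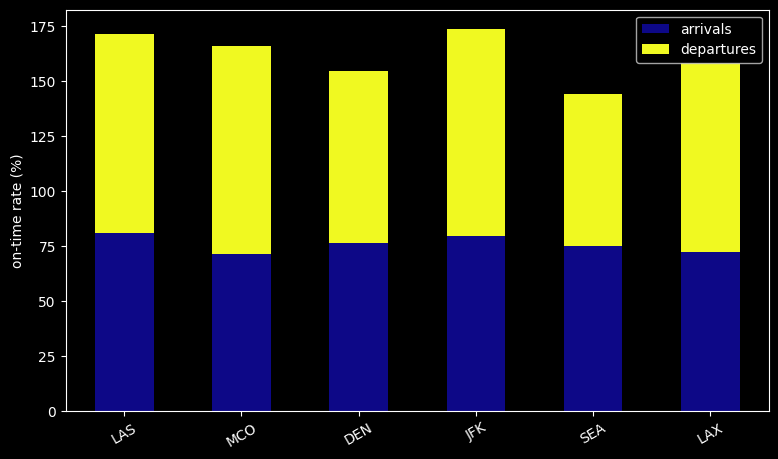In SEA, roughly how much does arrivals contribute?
arrivals top ≈ 80, bottom ≈ 0; segment ≈ 80.

≈ 80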